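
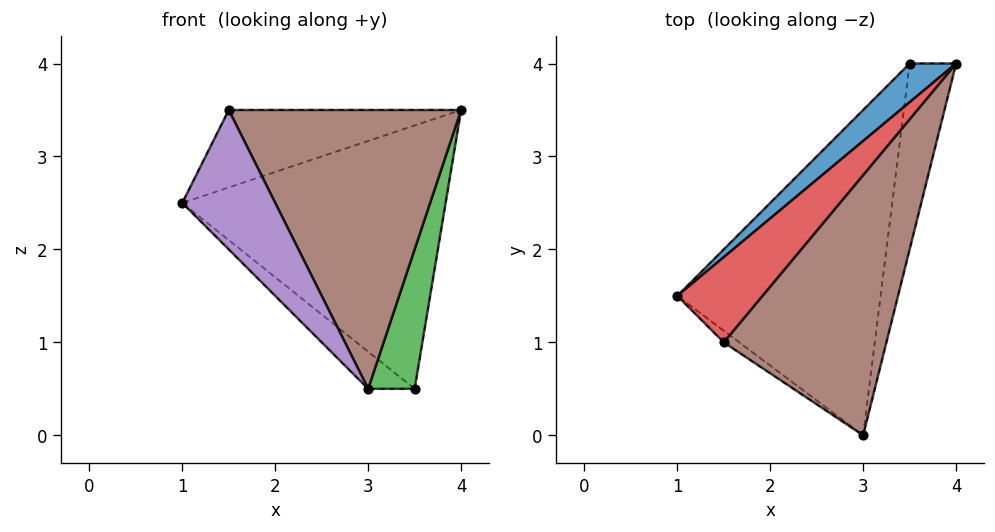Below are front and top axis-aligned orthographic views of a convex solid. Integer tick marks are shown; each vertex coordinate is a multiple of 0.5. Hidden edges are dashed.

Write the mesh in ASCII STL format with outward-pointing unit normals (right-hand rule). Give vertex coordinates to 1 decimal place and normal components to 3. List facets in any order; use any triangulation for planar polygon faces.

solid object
 facet normal -0.658 0.745 0.110
  outer loop
   vertex 3.5 4.0 0.5
   vertex 1.0 1.5 2.5
   vertex 4.0 4.0 3.5
  endloop
 endfacet
 facet normal -0.672 0.084 -0.735
  outer loop
   vertex 3.5 4.0 0.5
   vertex 3.0 0.0 0.5
   vertex 1.0 1.5 2.5
  endloop
 endfacet
 facet normal 0.979 -0.122 -0.163
  outer loop
   vertex 3.5 4.0 0.5
   vertex 4.0 4.0 3.5
   vertex 3.0 0.0 0.5
  endloop
 endfacet
 facet normal -0.628 0.523 0.576
  outer loop
   vertex 1.5 1.0 3.5
   vertex 4.0 4.0 3.5
   vertex 1.0 1.5 2.5
  endloop
 endfacet
 facet normal -0.639 -0.767 -0.064
  outer loop
   vertex 1.5 1.0 3.5
   vertex 1.0 1.5 2.5
   vertex 3.0 0.0 0.5
  endloop
 endfacet
 facet normal 0.659 -0.550 0.513
  outer loop
   vertex 1.5 1.0 3.5
   vertex 3.0 0.0 0.5
   vertex 4.0 4.0 3.5
  endloop
 endfacet
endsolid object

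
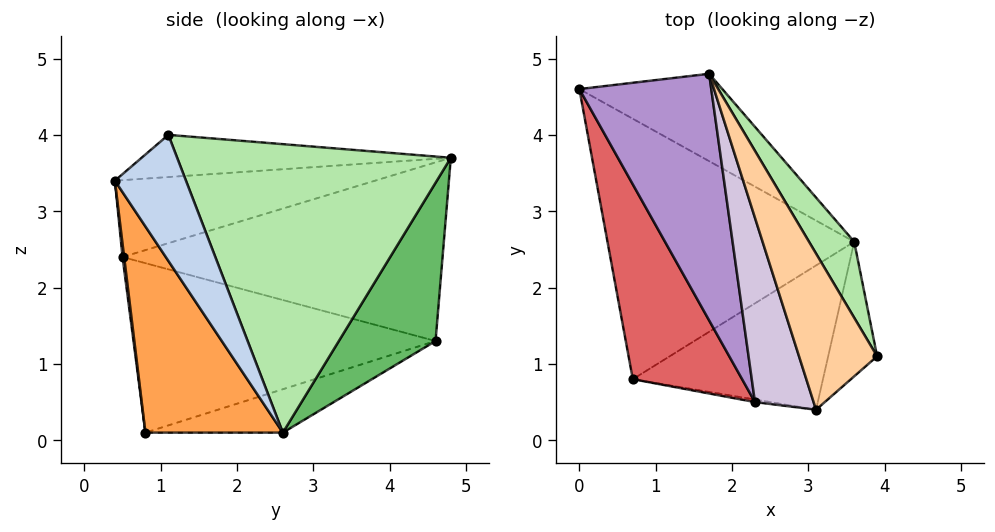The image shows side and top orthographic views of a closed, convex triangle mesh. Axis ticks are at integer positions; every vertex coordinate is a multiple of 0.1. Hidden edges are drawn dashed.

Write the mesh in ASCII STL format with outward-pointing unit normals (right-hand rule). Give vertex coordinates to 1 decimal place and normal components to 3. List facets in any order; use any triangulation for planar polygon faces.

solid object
 facet normal -0.167 0.269 -0.949
  outer loop
   vertex 3.6 2.6 0.1
   vertex 0.7 0.8 0.1
   vertex 0.0 4.6 1.3
  endloop
 endfacet
 facet normal 0.744 -0.603 -0.289
  outer loop
   vertex 3.6 2.6 0.1
   vertex 3.9 1.1 4.0
   vertex 3.1 0.4 3.4
  endloop
 endfacet
 facet normal 0.474 -0.764 -0.437
  outer loop
   vertex 3.6 2.6 0.1
   vertex 3.1 0.4 3.4
   vertex 0.7 0.8 0.1
  endloop
 endfacet
 facet normal -0.465 -0.207 0.861
  outer loop
   vertex 1.7 4.8 3.7
   vertex 3.1 0.4 3.4
   vertex 3.9 1.1 4.0
  endloop
 endfacet
 facet normal 0.370 0.867 -0.334
  outer loop
   vertex 1.7 4.8 3.7
   vertex 3.6 2.6 0.1
   vertex 0.0 4.6 1.3
  endloop
 endfacet
 facet normal 0.847 0.514 0.133
  outer loop
   vertex 1.7 4.8 3.7
   vertex 3.9 1.1 4.0
   vertex 3.6 2.6 0.1
  endloop
 endfacet
 facet normal -0.799 -0.310 0.515
  outer loop
   vertex 2.3 0.5 2.4
   vertex 0.0 4.6 1.3
   vertex 0.7 0.8 0.1
  endloop
 endfacet
 facet normal 0.267 -0.914 -0.305
  outer loop
   vertex 2.3 0.5 2.4
   vertex 0.7 0.8 0.1
   vertex 3.1 0.4 3.4
  endloop
 endfacet
 facet normal -0.772 -0.280 0.570
  outer loop
   vertex 2.3 0.5 2.4
   vertex 1.7 4.8 3.7
   vertex 0.0 4.6 1.3
  endloop
 endfacet
 facet normal -0.763 -0.282 0.582
  outer loop
   vertex 2.3 0.5 2.4
   vertex 3.1 0.4 3.4
   vertex 1.7 4.8 3.7
  endloop
 endfacet
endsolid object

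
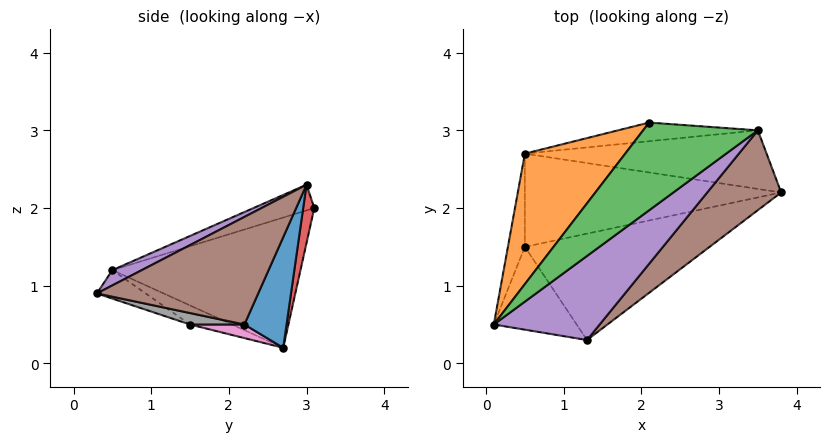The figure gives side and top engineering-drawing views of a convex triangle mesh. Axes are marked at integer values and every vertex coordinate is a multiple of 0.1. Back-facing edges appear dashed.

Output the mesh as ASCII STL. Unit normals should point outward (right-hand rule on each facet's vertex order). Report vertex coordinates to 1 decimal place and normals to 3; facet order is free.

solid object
 facet normal 0.172 0.911 -0.376
  outer loop
   vertex 3.5 3.0 2.3
   vertex 3.8 2.2 0.5
   vertex 0.5 2.7 0.2
  endloop
 endfacet
 facet normal -0.730 0.388 0.562
  outer loop
   vertex 2.1 3.1 2.0
   vertex 0.5 2.7 0.2
   vertex 0.1 0.5 1.2
  endloop
 endfacet
 facet normal -0.217 -0.131 0.967
  outer loop
   vertex 2.1 3.1 2.0
   vertex 0.1 0.5 1.2
   vertex 3.5 3.0 2.3
  endloop
 endfacet
 facet normal 0.137 0.934 -0.330
  outer loop
   vertex 2.1 3.1 2.0
   vertex 3.5 3.0 2.3
   vertex 0.5 2.7 0.2
  endloop
 endfacet
 facet normal 0.121 -0.533 0.838
  outer loop
   vertex 1.3 0.3 0.9
   vertex 3.5 3.0 2.3
   vertex 0.1 0.5 1.2
  endloop
 endfacet
 facet normal 0.593 -0.694 0.407
  outer loop
   vertex 1.3 0.3 0.9
   vertex 3.8 2.2 0.5
   vertex 3.5 3.0 2.3
  endloop
 endfacet
 facet normal 0.051 -0.242 -0.969
  outer loop
   vertex 0.5 1.5 0.5
   vertex 0.5 2.7 0.2
   vertex 3.8 2.2 0.5
  endloop
 endfacet
 facet normal 0.059 -0.280 -0.958
  outer loop
   vertex 0.5 1.5 0.5
   vertex 3.8 2.2 0.5
   vertex 1.3 0.3 0.9
  endloop
 endfacet
 facet normal -0.737 -0.164 -0.655
  outer loop
   vertex 0.5 1.5 0.5
   vertex 0.1 0.5 1.2
   vertex 0.5 2.7 0.2
  endloop
 endfacet
 facet normal -0.287 -0.470 -0.835
  outer loop
   vertex 0.5 1.5 0.5
   vertex 1.3 0.3 0.9
   vertex 0.1 0.5 1.2
  endloop
 endfacet
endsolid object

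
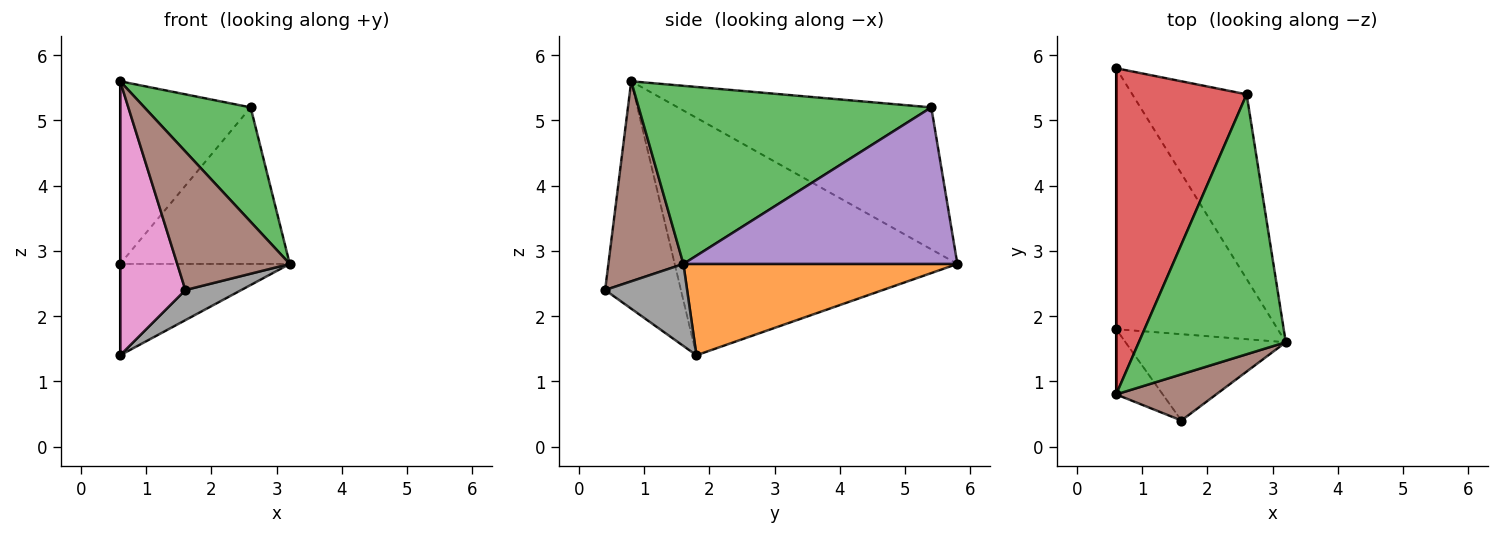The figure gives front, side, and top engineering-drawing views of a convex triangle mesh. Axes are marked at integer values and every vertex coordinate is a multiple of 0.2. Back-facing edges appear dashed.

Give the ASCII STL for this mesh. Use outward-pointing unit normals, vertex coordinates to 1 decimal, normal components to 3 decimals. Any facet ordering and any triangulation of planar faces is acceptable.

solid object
 facet normal -1.000 0.000 0.000
  outer loop
   vertex 0.6 1.8 1.4
   vertex 0.6 0.8 5.6
   vertex 0.6 5.8 2.8
  endloop
 endfacet
 facet normal 0.471 0.291 -0.833
  outer loop
   vertex 0.6 1.8 1.4
   vertex 0.6 5.8 2.8
   vertex 3.2 1.6 2.8
  endloop
 endfacet
 facet normal 0.743 -0.270 0.613
  outer loop
   vertex 2.6 5.4 5.2
   vertex 0.6 0.8 5.6
   vertex 3.2 1.6 2.8
  endloop
 endfacet
 facet normal -0.688 0.354 0.633
  outer loop
   vertex 2.6 5.4 5.2
   vertex 0.6 5.8 2.8
   vertex 0.6 0.8 5.6
  endloop
 endfacet
 facet normal 0.722 0.447 -0.527
  outer loop
   vertex 2.6 5.4 5.2
   vertex 3.2 1.6 2.8
   vertex 0.6 5.8 2.8
  endloop
 endfacet
 facet normal 0.535 -0.802 0.267
  outer loop
   vertex 1.6 0.4 2.4
   vertex 3.2 1.6 2.8
   vertex 0.6 0.8 5.6
  endloop
 endfacet
 facet normal -0.749 -0.645 -0.153
  outer loop
   vertex 1.6 0.4 2.4
   vertex 0.6 0.8 5.6
   vertex 0.6 1.8 1.4
  endloop
 endfacet
 facet normal 0.435 -0.297 -0.850
  outer loop
   vertex 1.6 0.4 2.4
   vertex 0.6 1.8 1.4
   vertex 3.2 1.6 2.8
  endloop
 endfacet
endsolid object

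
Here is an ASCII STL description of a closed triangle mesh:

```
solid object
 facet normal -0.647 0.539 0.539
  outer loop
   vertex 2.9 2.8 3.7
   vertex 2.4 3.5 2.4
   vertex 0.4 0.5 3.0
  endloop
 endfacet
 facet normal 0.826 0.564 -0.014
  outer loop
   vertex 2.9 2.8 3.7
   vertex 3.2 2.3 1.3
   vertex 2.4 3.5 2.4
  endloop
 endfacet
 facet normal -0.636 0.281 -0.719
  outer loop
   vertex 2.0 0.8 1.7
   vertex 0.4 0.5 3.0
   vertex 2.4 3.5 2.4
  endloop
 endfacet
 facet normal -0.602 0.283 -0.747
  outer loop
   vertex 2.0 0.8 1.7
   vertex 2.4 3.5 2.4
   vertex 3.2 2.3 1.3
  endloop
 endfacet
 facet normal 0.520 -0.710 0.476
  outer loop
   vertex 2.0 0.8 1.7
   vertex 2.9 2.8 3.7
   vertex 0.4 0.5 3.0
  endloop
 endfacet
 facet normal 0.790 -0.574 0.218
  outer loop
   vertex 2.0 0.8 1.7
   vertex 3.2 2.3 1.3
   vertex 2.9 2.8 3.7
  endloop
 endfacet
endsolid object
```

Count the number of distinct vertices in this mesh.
5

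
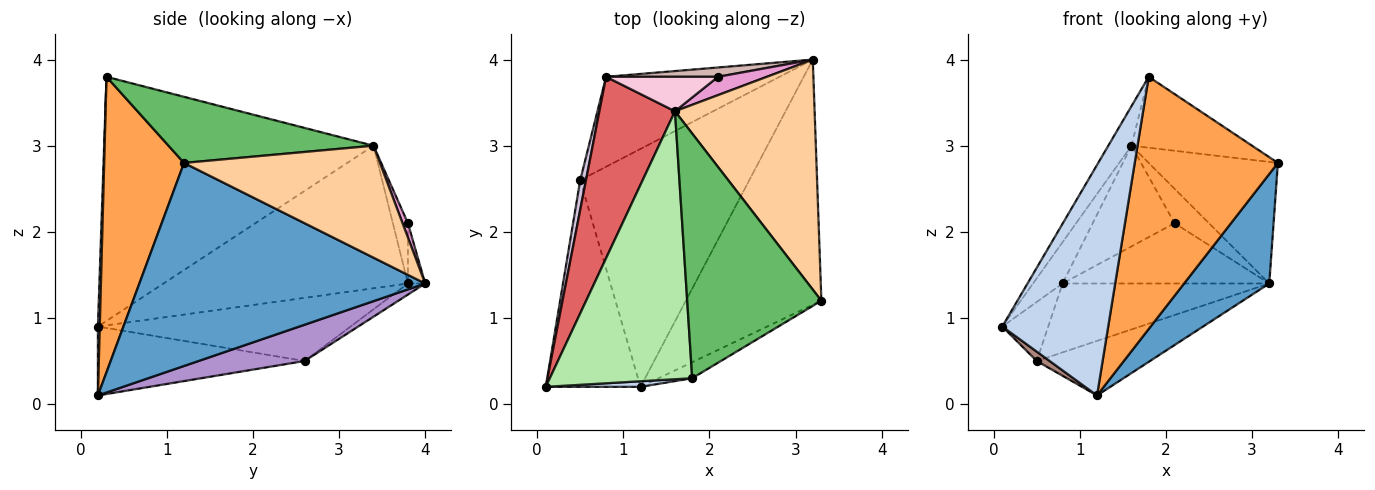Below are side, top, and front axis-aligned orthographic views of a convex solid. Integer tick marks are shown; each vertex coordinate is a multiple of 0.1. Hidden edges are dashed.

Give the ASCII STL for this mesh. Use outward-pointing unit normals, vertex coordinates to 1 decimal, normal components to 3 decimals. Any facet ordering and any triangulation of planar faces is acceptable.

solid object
 facet normal 0.807 -0.241 -0.539
  outer loop
   vertex 1.2 0.2 0.1
   vertex 3.2 4.0 1.4
   vertex 3.3 1.2 2.8
  endloop
 endfacet
 facet normal 0.018 -1.000 0.024
  outer loop
   vertex 1.2 0.2 0.1
   vertex 1.8 0.3 3.8
   vertex 0.1 0.2 0.9
  endloop
 endfacet
 facet normal 0.486 -0.872 -0.055
  outer loop
   vertex 1.2 0.2 0.1
   vertex 3.3 1.2 2.8
   vertex 1.8 0.3 3.8
  endloop
 endfacet
 facet normal 0.578 0.381 0.721
  outer loop
   vertex 1.6 3.4 3.0
   vertex 3.3 1.2 2.8
   vertex 3.2 4.0 1.4
  endloop
 endfacet
 facet normal 0.428 0.252 0.868
  outer loop
   vertex 1.6 3.4 3.0
   vertex 1.8 0.3 3.8
   vertex 3.3 1.2 2.8
  endloop
 endfacet
 facet normal -0.861 0.074 0.502
  outer loop
   vertex 1.6 3.4 3.0
   vertex 0.1 0.2 0.9
   vertex 1.8 0.3 3.8
  endloop
 endfacet
 facet normal -0.879 0.106 0.466
  outer loop
   vertex 1.6 3.4 3.0
   vertex 0.8 3.8 1.4
   vertex 0.1 0.2 0.9
  endloop
 endfacet
 facet normal -0.051 0.607 -0.793
  outer loop
   vertex 0.5 2.6 0.5
   vertex 0.8 3.8 1.4
   vertex 3.2 4.0 1.4
  endloop
 endfacet
 facet normal 0.205 0.219 -0.954
  outer loop
   vertex 0.5 2.6 0.5
   vertex 3.2 4.0 1.4
   vertex 1.2 0.2 0.1
  endloop
 endfacet
 facet normal -0.980 0.178 0.089
  outer loop
   vertex 0.5 2.6 0.5
   vertex 0.1 0.2 0.9
   vertex 0.8 3.8 1.4
  endloop
 endfacet
 facet normal -0.588 -0.037 -0.808
  outer loop
   vertex 0.5 2.6 0.5
   vertex 1.2 0.2 0.1
   vertex 0.1 0.2 0.9
  endloop
 endfacet
 facet normal -0.082 0.985 0.152
  outer loop
   vertex 2.1 3.8 2.1
   vertex 3.2 4.0 1.4
   vertex 0.8 3.8 1.4
  endloop
 endfacet
 facet normal 0.137 0.875 0.465
  outer loop
   vertex 2.1 3.8 2.1
   vertex 1.6 3.4 3.0
   vertex 3.2 4.0 1.4
  endloop
 endfacet
 facet normal -0.172 0.932 0.319
  outer loop
   vertex 2.1 3.8 2.1
   vertex 0.8 3.8 1.4
   vertex 1.6 3.4 3.0
  endloop
 endfacet
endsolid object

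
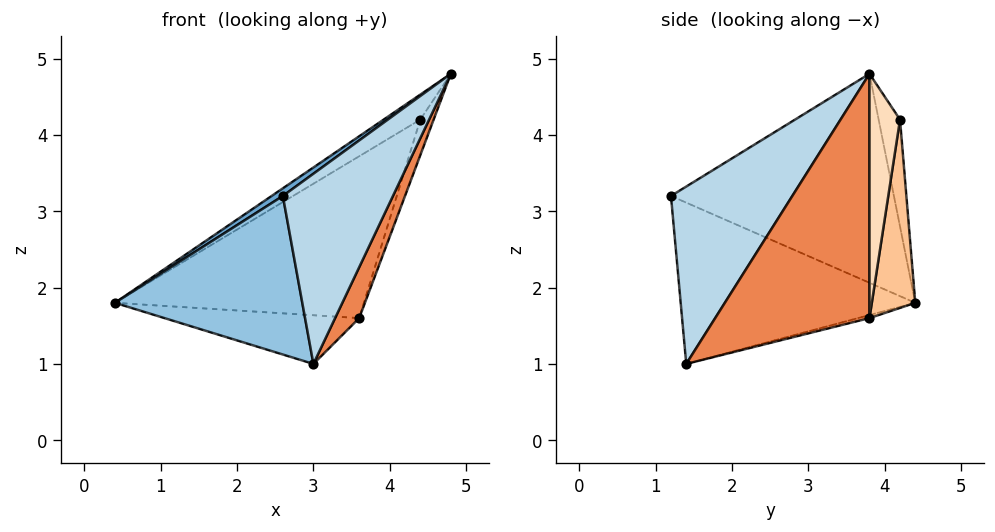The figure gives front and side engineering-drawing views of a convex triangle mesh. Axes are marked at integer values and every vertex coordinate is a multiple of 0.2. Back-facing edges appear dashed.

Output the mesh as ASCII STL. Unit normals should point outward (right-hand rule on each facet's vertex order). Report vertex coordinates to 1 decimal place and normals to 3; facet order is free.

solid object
 facet normal -0.566 -0.028 0.824
  outer loop
   vertex 2.6 1.2 3.2
   vertex 4.8 3.8 4.8
   vertex 0.4 4.4 1.8
  endloop
 endfacet
 facet normal -0.766 -0.612 -0.195
  outer loop
   vertex 3.0 1.4 1.0
   vertex 2.6 1.2 3.2
   vertex 0.4 4.4 1.8
  endloop
 endfacet
 facet normal 0.739 -0.670 0.073
  outer loop
   vertex 3.0 1.4 1.0
   vertex 4.8 3.8 4.8
   vertex 2.6 1.2 3.2
  endloop
 endfacet
 facet normal -0.014 0.246 -0.969
  outer loop
   vertex 3.6 3.8 1.6
   vertex 3.0 1.4 1.0
   vertex 0.4 4.4 1.8
  endloop
 endfacet
 facet normal 0.926 -0.145 -0.347
  outer loop
   vertex 3.6 3.8 1.6
   vertex 4.8 3.8 4.8
   vertex 3.0 1.4 1.0
  endloop
 endfacet
 facet normal -0.372 0.638 0.674
  outer loop
   vertex 4.4 4.2 4.2
   vertex 0.4 4.4 1.8
   vertex 4.8 3.8 4.8
  endloop
 endfacet
 facet normal 0.168 0.965 -0.200
  outer loop
   vertex 4.4 4.2 4.2
   vertex 3.6 3.8 1.6
   vertex 0.4 4.4 1.8
  endloop
 endfacet
 facet normal 0.866 0.379 -0.325
  outer loop
   vertex 4.4 4.2 4.2
   vertex 4.8 3.8 4.8
   vertex 3.6 3.8 1.6
  endloop
 endfacet
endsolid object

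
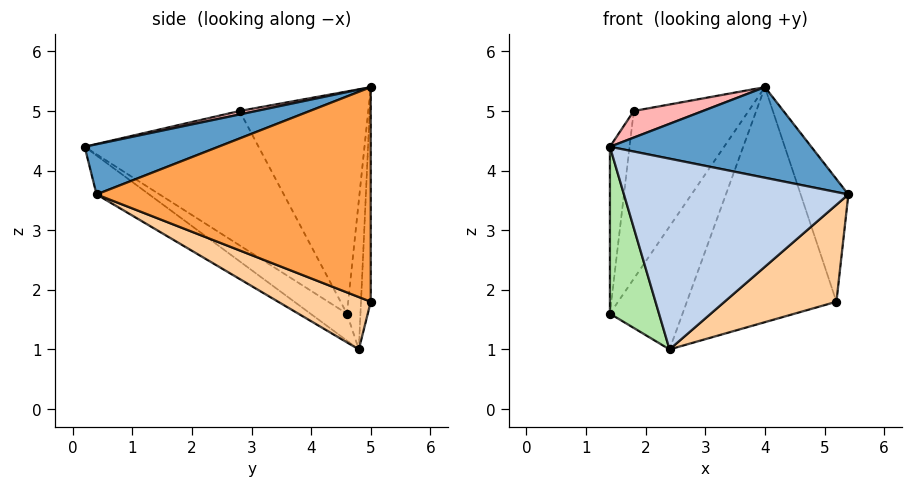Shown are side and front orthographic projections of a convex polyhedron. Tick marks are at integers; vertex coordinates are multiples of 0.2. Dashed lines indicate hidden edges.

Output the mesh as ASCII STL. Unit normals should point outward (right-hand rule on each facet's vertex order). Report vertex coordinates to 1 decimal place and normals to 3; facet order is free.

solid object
 facet normal 0.201 -0.303 0.931
  outer loop
   vertex 4.0 5.0 5.4
   vertex 1.4 0.2 4.4
   vertex 5.4 0.4 3.6
  endloop
 endfacet
 facet normal -0.134 -0.570 -0.811
  outer loop
   vertex 2.4 4.8 1.0
   vertex 5.4 0.4 3.6
   vertex 1.4 0.2 4.4
  endloop
 endfacet
 facet normal 0.936 0.163 0.312
  outer loop
   vertex 5.2 5.0 1.8
   vertex 4.0 5.0 5.4
   vertex 5.4 0.4 3.6
  endloop
 endfacet
 facet normal 0.281 -0.339 -0.898
  outer loop
   vertex 5.2 5.0 1.8
   vertex 5.4 0.4 3.6
   vertex 2.4 4.8 1.0
  endloop
 endfacet
 facet normal -0.065 0.998 -0.022
  outer loop
   vertex 5.2 5.0 1.8
   vertex 2.4 4.8 1.0
   vertex 4.0 5.0 5.4
  endloop
 endfacet
 facet normal -0.370 -0.499 -0.784
  outer loop
   vertex 1.4 4.6 1.6
   vertex 2.4 4.8 1.0
   vertex 1.4 0.2 4.4
  endloop
 endfacet
 facet normal -0.183 0.983 0.022
  outer loop
   vertex 1.4 4.6 1.6
   vertex 4.0 5.0 5.4
   vertex 2.4 4.8 1.0
  endloop
 endfacet
 facet normal 0.056 -0.233 0.971
  outer loop
   vertex 1.8 2.8 5.0
   vertex 1.4 0.2 4.4
   vertex 4.0 5.0 5.4
  endloop
 endfacet
 facet normal -0.979 0.110 0.174
  outer loop
   vertex 1.8 2.8 5.0
   vertex 1.4 4.6 1.6
   vertex 1.4 0.2 4.4
  endloop
 endfacet
 facet normal -0.683 0.609 0.403
  outer loop
   vertex 1.8 2.8 5.0
   vertex 4.0 5.0 5.4
   vertex 1.4 4.6 1.6
  endloop
 endfacet
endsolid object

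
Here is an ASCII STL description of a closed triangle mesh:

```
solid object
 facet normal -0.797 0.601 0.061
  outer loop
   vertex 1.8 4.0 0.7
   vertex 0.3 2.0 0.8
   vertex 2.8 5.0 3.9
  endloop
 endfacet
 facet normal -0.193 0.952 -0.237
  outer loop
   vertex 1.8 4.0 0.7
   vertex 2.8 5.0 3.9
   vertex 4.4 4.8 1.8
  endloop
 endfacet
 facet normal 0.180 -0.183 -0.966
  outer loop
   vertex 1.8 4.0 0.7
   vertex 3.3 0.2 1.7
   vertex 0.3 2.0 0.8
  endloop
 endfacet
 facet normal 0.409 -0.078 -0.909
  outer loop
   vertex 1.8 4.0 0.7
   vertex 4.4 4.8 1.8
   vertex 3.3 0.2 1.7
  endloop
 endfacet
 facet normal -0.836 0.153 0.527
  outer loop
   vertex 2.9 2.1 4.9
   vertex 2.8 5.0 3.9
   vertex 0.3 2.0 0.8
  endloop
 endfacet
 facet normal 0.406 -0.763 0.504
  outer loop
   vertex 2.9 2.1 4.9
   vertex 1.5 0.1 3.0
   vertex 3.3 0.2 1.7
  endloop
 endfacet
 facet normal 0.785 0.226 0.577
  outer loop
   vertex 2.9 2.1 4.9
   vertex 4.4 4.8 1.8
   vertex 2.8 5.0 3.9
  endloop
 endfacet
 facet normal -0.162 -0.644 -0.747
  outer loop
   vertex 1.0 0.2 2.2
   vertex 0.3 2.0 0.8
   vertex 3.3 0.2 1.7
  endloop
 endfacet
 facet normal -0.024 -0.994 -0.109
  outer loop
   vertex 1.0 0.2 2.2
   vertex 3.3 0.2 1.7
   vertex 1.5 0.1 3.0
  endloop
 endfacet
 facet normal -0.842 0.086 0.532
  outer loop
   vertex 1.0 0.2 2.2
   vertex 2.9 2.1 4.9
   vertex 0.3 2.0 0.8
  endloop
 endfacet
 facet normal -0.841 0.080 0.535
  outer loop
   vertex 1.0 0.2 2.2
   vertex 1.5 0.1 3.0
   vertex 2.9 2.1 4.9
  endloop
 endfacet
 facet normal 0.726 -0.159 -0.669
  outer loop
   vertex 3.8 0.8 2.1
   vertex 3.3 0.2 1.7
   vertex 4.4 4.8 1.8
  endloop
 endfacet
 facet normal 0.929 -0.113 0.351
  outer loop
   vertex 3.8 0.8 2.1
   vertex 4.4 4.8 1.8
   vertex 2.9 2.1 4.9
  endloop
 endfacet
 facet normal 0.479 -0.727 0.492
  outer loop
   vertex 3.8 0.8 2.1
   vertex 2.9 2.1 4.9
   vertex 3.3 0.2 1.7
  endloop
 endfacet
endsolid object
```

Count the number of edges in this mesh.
21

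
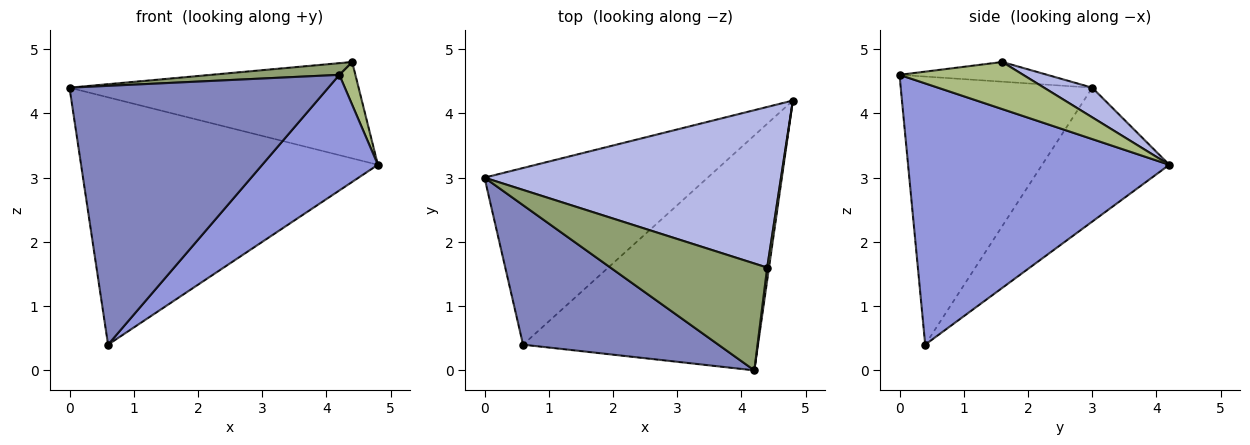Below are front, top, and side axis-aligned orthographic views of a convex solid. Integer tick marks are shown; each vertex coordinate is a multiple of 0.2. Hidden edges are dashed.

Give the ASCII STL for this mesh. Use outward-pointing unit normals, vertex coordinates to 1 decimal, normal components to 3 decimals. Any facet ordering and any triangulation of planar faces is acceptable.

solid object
 facet normal -0.329 0.768 -0.549
  outer loop
   vertex 0.6 0.4 0.4
   vertex 0.0 3.0 4.4
   vertex 4.8 4.2 3.2
  endloop
 endfacet
 facet normal -0.546 -0.738 0.398
  outer loop
   vertex 0.6 0.4 0.4
   vertex 4.2 0.0 4.6
   vertex 0.0 3.0 4.4
  endloop
 endfacet
 facet normal 0.706 -0.313 -0.635
  outer loop
   vertex 0.6 0.4 0.4
   vertex 4.8 4.2 3.2
   vertex 4.2 0.0 4.6
  endloop
 endfacet
 facet normal 0.085 0.513 0.854
  outer loop
   vertex 4.4 1.6 4.8
   vertex 4.8 4.2 3.2
   vertex 0.0 3.0 4.4
  endloop
 endfacet
 facet normal -0.124 -0.108 0.986
  outer loop
   vertex 4.4 1.6 4.8
   vertex 0.0 3.0 4.4
   vertex 4.2 0.0 4.6
  endloop
 endfacet
 facet normal 0.991 -0.129 0.039
  outer loop
   vertex 4.4 1.6 4.8
   vertex 4.2 0.0 4.6
   vertex 4.8 4.2 3.2
  endloop
 endfacet
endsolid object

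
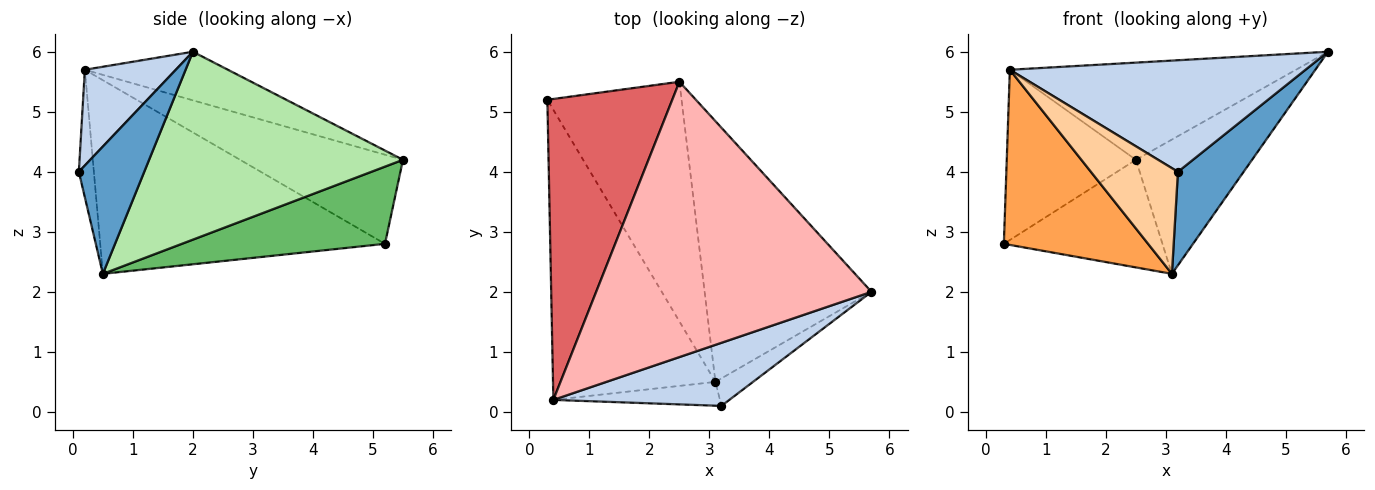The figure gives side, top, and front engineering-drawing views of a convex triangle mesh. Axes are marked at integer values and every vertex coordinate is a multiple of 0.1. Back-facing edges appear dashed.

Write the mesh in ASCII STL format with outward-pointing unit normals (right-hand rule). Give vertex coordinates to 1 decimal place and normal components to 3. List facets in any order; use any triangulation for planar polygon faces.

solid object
 facet normal 0.691 -0.694 -0.204
  outer loop
   vertex 3.1 0.5 2.3
   vertex 5.7 2.0 6.0
   vertex 3.2 0.1 4.0
  endloop
 endfacet
 facet normal 0.259 -0.841 0.475
  outer loop
   vertex 0.4 0.2 5.7
   vertex 3.2 0.1 4.0
   vertex 5.7 2.0 6.0
  endloop
 endfacet
 facet normal -0.714 -0.362 -0.599
  outer loop
   vertex 0.4 0.2 5.7
   vertex 0.3 5.2 2.8
   vertex 3.1 0.5 2.3
  endloop
 endfacet
 facet normal -0.166 -0.962 -0.217
  outer loop
   vertex 0.4 0.2 5.7
   vertex 3.1 0.5 2.3
   vertex 3.2 0.1 4.0
  endloop
 endfacet
 facet normal 0.465 0.363 -0.808
  outer loop
   vertex 2.5 5.5 4.2
   vertex 3.1 0.5 2.3
   vertex 0.3 5.2 2.8
  endloop
 endfacet
 facet normal 0.707 0.324 -0.628
  outer loop
   vertex 2.5 5.5 4.2
   vertex 5.7 2.0 6.0
   vertex 3.1 0.5 2.3
  endloop
 endfacet
 facet normal -0.528 0.418 0.739
  outer loop
   vertex 2.5 5.5 4.2
   vertex 0.3 5.2 2.8
   vertex 0.4 0.2 5.7
  endloop
 endfacet
 facet normal -0.164 0.328 0.930
  outer loop
   vertex 2.5 5.5 4.2
   vertex 0.4 0.2 5.7
   vertex 5.7 2.0 6.0
  endloop
 endfacet
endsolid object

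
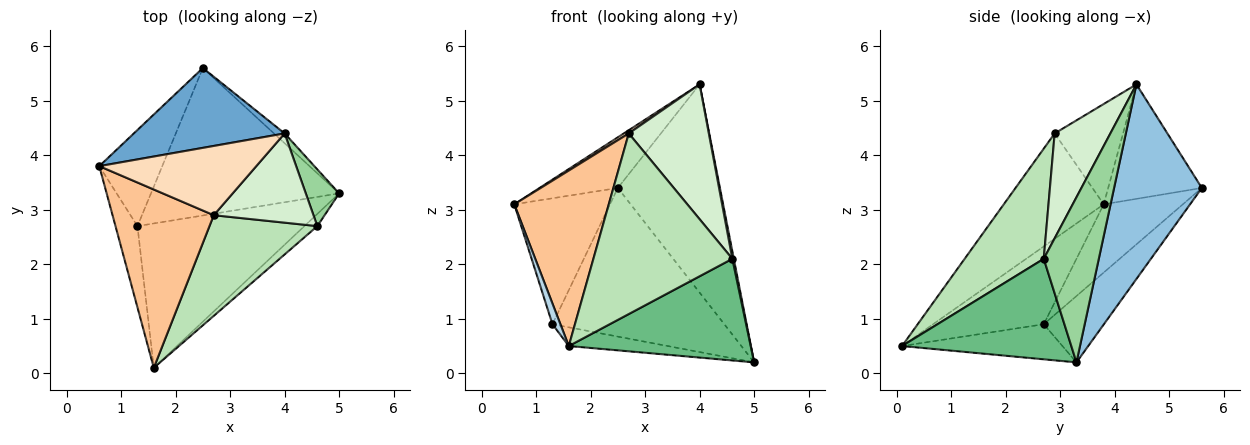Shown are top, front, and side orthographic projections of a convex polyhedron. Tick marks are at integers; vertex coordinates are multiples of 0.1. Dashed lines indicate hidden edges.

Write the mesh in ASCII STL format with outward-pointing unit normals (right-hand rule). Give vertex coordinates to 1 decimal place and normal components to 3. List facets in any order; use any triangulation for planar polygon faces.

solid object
 facet normal -0.540 0.451 0.711
  outer loop
   vertex 2.5 5.6 3.4
   vertex 0.6 3.8 3.1
   vertex 4.0 4.4 5.3
  endloop
 endfacet
 facet normal 0.651 0.758 -0.036
  outer loop
   vertex 2.5 5.6 3.4
   vertex 4.0 4.4 5.3
   vertex 5.0 3.3 0.2
  endloop
 endfacet
 facet normal -0.960 -0.069 -0.271
  outer loop
   vertex 1.3 2.7 0.9
   vertex 1.6 0.1 0.5
   vertex 0.6 3.8 3.1
  endloop
 endfacet
 facet normal -0.204 0.126 -0.971
  outer loop
   vertex 1.3 2.7 0.9
   vertex 5.0 3.3 0.2
   vertex 1.6 0.1 0.5
  endloop
 endfacet
 facet normal -0.549 0.664 -0.507
  outer loop
   vertex 1.3 2.7 0.9
   vertex 0.6 3.8 3.1
   vertex 2.5 5.6 3.4
  endloop
 endfacet
 facet normal -0.241 0.689 -0.684
  outer loop
   vertex 1.3 2.7 0.9
   vertex 2.5 5.6 3.4
   vertex 5.0 3.3 0.2
  endloop
 endfacet
 facet normal -0.596 -0.563 0.572
  outer loop
   vertex 2.7 2.9 4.4
   vertex 0.6 3.8 3.1
   vertex 1.6 0.1 0.5
  endloop
 endfacet
 facet normal -0.538 -0.039 0.842
  outer loop
   vertex 2.7 2.9 4.4
   vertex 4.0 4.4 5.3
   vertex 0.6 3.8 3.1
  endloop
 endfacet
 facet normal 0.679 -0.729 -0.087
  outer loop
   vertex 4.6 2.7 2.1
   vertex 1.6 0.1 0.5
   vertex 5.0 3.3 0.2
  endloop
 endfacet
 facet normal 0.980 -0.027 0.198
  outer loop
   vertex 4.6 2.7 2.1
   vertex 5.0 3.3 0.2
   vertex 4.0 4.4 5.3
  endloop
 endfacet
 facet normal 0.445 -0.782 0.436
  outer loop
   vertex 4.6 2.7 2.1
   vertex 2.7 2.9 4.4
   vertex 1.6 0.1 0.5
  endloop
 endfacet
 facet normal 0.502 -0.721 0.477
  outer loop
   vertex 4.6 2.7 2.1
   vertex 4.0 4.4 5.3
   vertex 2.7 2.9 4.4
  endloop
 endfacet
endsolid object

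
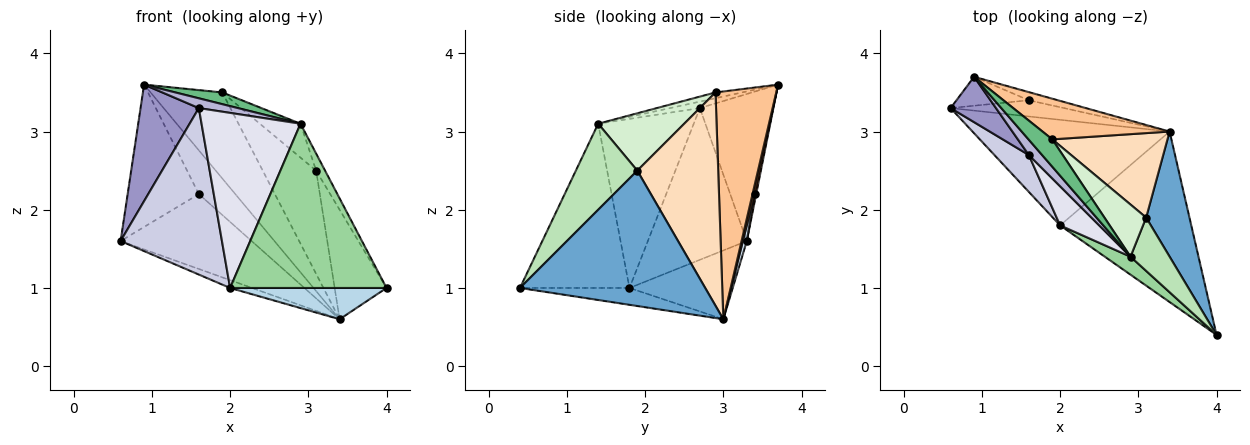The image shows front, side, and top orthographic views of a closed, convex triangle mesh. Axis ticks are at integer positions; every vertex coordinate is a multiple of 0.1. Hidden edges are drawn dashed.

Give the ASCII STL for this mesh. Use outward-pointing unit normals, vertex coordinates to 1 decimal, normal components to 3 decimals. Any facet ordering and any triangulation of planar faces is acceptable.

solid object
 facet normal 0.920 0.258 0.294
  outer loop
   vertex 3.1 1.9 2.5
   vertex 4.0 0.4 1.0
   vertex 3.4 3.0 0.6
  endloop
 endfacet
 facet normal -0.329 0.070 -0.942
  outer loop
   vertex 2.0 1.8 1.0
   vertex 0.6 3.3 1.6
   vertex 3.4 3.0 0.6
  endloop
 endfacet
 facet normal -0.125 -0.179 -0.976
  outer loop
   vertex 2.0 1.8 1.0
   vertex 3.4 3.0 0.6
   vertex 4.0 0.4 1.0
  endloop
 endfacet
 facet normal 0.029 0.977 -0.211
  outer loop
   vertex 1.6 3.4 2.2
   vertex 3.4 3.0 0.6
   vertex 0.6 3.3 1.6
  endloop
 endfacet
 facet normal 0.022 0.980 -0.199
  outer loop
   vertex 1.6 3.4 2.2
   vertex 0.6 3.3 1.6
   vertex 0.9 3.7 3.6
  endloop
 endfacet
 facet normal 0.056 0.982 -0.182
  outer loop
   vertex 1.6 3.4 2.2
   vertex 0.9 3.7 3.6
   vertex 3.4 3.0 0.6
  endloop
 endfacet
 facet normal 0.608 0.718 0.339
  outer loop
   vertex 1.9 2.9 3.5
   vertex 3.4 3.0 0.6
   vertex 0.9 3.7 3.6
  endloop
 endfacet
 facet normal 0.761 0.502 0.411
  outer loop
   vertex 1.9 2.9 3.5
   vertex 3.1 1.9 2.5
   vertex 3.4 3.0 0.6
  endloop
 endfacet
 facet normal -0.218 -0.384 0.897
  outer loop
   vertex 2.9 1.4 3.1
   vertex 1.9 2.9 3.5
   vertex 0.9 3.7 3.6
  endloop
 endfacet
 facet normal -0.571 -0.816 0.089
  outer loop
   vertex 2.9 1.4 3.1
   vertex 2.0 1.8 1.0
   vertex 4.0 0.4 1.0
  endloop
 endfacet
 facet normal 0.902 0.131 0.410
  outer loop
   vertex 2.9 1.4 3.1
   vertex 4.0 0.4 1.0
   vertex 3.1 1.9 2.5
  endloop
 endfacet
 facet normal 0.755 0.357 0.549
  outer loop
   vertex 2.9 1.4 3.1
   vertex 3.1 1.9 2.5
   vertex 1.9 2.9 3.5
  endloop
 endfacet
 facet normal -0.762 -0.604 0.235
  outer loop
   vertex 1.6 2.7 3.3
   vertex 0.9 3.7 3.6
   vertex 0.6 3.3 1.6
  endloop
 endfacet
 facet normal -0.379 -0.499 0.779
  outer loop
   vertex 1.6 2.7 3.3
   vertex 2.9 1.4 3.1
   vertex 0.9 3.7 3.6
  endloop
 endfacet
 facet normal -0.690 -0.707 0.157
  outer loop
   vertex 1.6 2.7 3.3
   vertex 0.6 3.3 1.6
   vertex 2.0 1.8 1.0
  endloop
 endfacet
 facet normal -0.686 -0.710 0.159
  outer loop
   vertex 1.6 2.7 3.3
   vertex 2.0 1.8 1.0
   vertex 2.9 1.4 3.1
  endloop
 endfacet
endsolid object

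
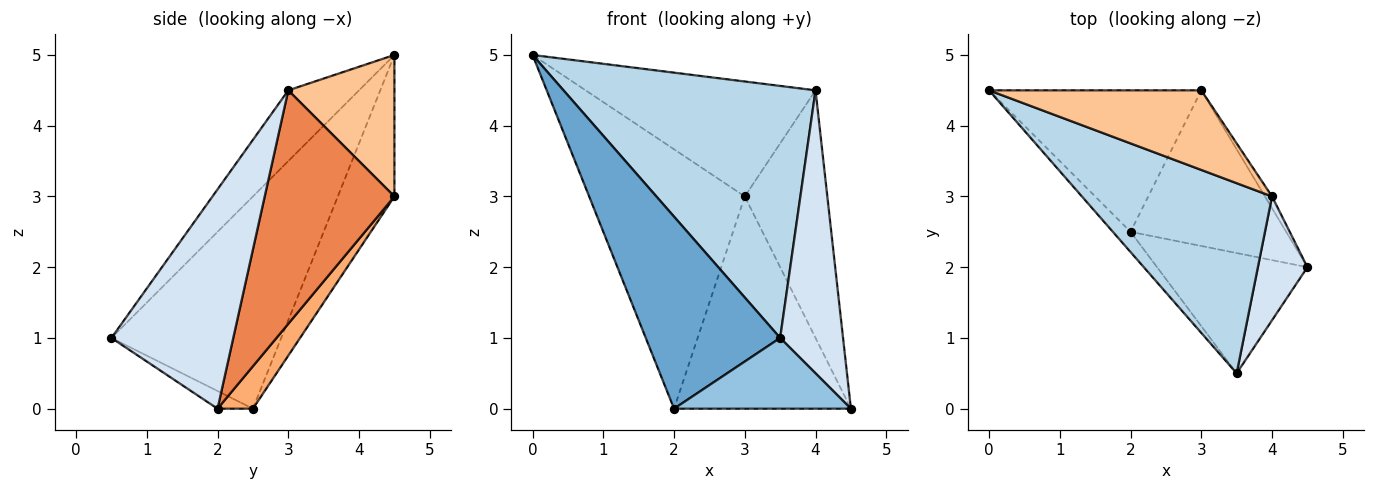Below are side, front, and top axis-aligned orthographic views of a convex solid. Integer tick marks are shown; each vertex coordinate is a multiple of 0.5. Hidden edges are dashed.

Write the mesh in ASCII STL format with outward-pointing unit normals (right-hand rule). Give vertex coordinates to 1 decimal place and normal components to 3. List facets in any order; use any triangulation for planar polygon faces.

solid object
 facet normal -0.782 -0.619 -0.065
  outer loop
   vertex 2.0 2.5 0.0
   vertex 3.5 0.5 1.0
   vertex 0.0 4.5 5.0
  endloop
 endfacet
 facet normal -0.101 -0.504 -0.858
  outer loop
   vertex 2.0 2.5 0.0
   vertex 4.5 2.0 0.0
   vertex 3.5 0.5 1.0
  endloop
 endfacet
 facet normal -0.219 -0.779 0.588
  outer loop
   vertex 4.0 3.0 4.5
   vertex 0.0 4.5 5.0
   vertex 3.5 0.5 1.0
  endloop
 endfacet
 facet normal 0.871 -0.450 0.197
  outer loop
   vertex 4.0 3.0 4.5
   vertex 3.5 0.5 1.0
   vertex 4.5 2.0 0.0
  endloop
 endfacet
 facet normal 0.843 0.537 -0.026
  outer loop
   vertex 3.0 4.5 3.0
   vertex 4.0 3.0 4.5
   vertex 4.5 2.0 0.0
  endloop
 endfacet
 facet normal 0.159 0.796 -0.584
  outer loop
   vertex 3.0 4.5 3.0
   vertex 4.5 2.0 0.0
   vertex 2.0 2.5 0.0
  endloop
 endfacet
 facet normal 0.355 0.769 0.532
  outer loop
   vertex 3.0 4.5 3.0
   vertex 0.0 4.5 5.0
   vertex 4.0 3.0 4.5
  endloop
 endfacet
 facet normal -0.304 0.836 -0.456
  outer loop
   vertex 3.0 4.5 3.0
   vertex 2.0 2.5 0.0
   vertex 0.0 4.5 5.0
  endloop
 endfacet
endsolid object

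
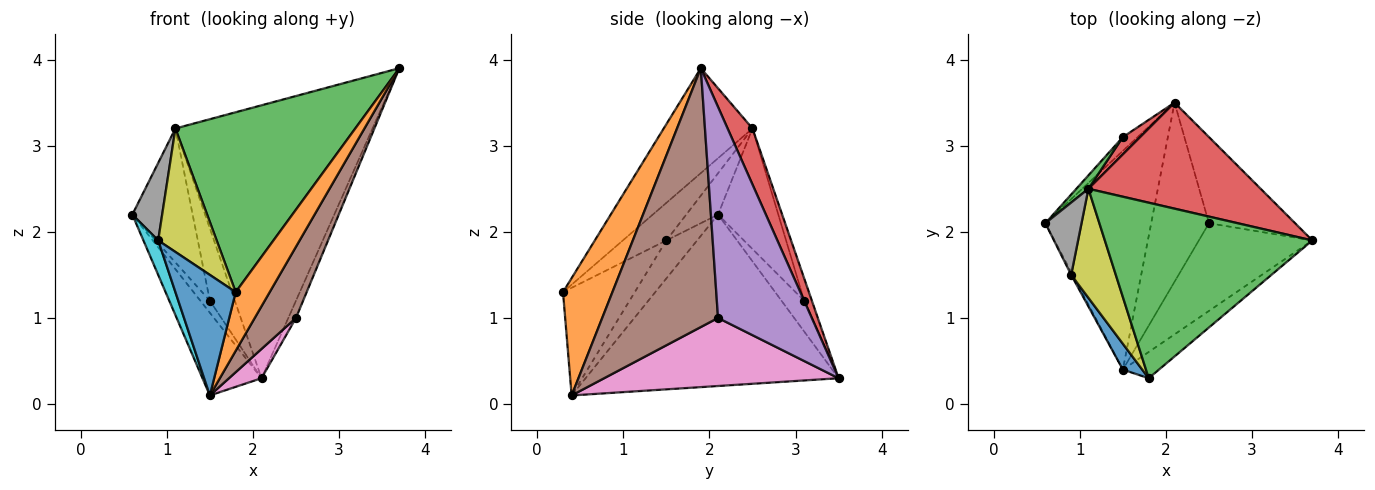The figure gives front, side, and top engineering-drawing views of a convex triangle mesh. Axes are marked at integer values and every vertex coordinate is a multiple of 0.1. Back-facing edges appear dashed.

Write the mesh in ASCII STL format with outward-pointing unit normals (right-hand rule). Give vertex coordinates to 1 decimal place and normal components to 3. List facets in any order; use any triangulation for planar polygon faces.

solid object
 facet normal -0.835 0.195 -0.515
  outer loop
   vertex 1.5 0.4 0.1
   vertex 0.6 2.1 2.2
   vertex 2.1 3.5 0.3
  endloop
 endfacet
 facet normal 0.799 -0.550 -0.245
  outer loop
   vertex 1.5 0.4 0.1
   vertex 3.7 1.9 3.9
   vertex 1.8 0.3 1.3
  endloop
 endfacet
 facet normal -0.333 -0.675 0.659
  outer loop
   vertex 1.1 2.5 3.2
   vertex 1.8 0.3 1.3
   vertex 3.7 1.9 3.9
  endloop
 endfacet
 facet normal 0.117 0.926 0.360
  outer loop
   vertex 1.1 2.5 3.2
   vertex 3.7 1.9 3.9
   vertex 2.1 3.5 0.3
  endloop
 endfacet
 facet normal 0.923 0.075 -0.377
  outer loop
   vertex 2.5 2.1 1.0
   vertex 2.1 3.5 0.3
   vertex 3.7 1.9 3.9
  endloop
 endfacet
 facet normal 0.871 -0.310 -0.382
  outer loop
   vertex 2.5 2.1 1.0
   vertex 3.7 1.9 3.9
   vertex 1.5 0.4 0.1
  endloop
 endfacet
 facet normal 0.758 -0.105 -0.644
  outer loop
   vertex 2.5 2.1 1.0
   vertex 1.5 0.4 0.1
   vertex 2.1 3.5 0.3
  endloop
 endfacet
 facet normal -0.615 -0.576 0.538
  outer loop
   vertex 0.9 1.5 1.9
   vertex 1.1 2.5 3.2
   vertex 0.6 2.1 2.2
  endloop
 endfacet
 facet normal -0.487 -0.654 0.578
  outer loop
   vertex 0.9 1.5 1.9
   vertex 1.8 0.3 1.3
   vertex 1.1 2.5 3.2
  endloop
 endfacet
 facet normal -0.901 -0.432 -0.036
  outer loop
   vertex 0.9 1.5 1.9
   vertex 0.6 2.1 2.2
   vertex 1.5 0.4 0.1
  endloop
 endfacet
 facet normal -0.759 -0.637 0.137
  outer loop
   vertex 0.9 1.5 1.9
   vertex 1.5 0.4 0.1
   vertex 1.8 0.3 1.3
  endloop
 endfacet
 facet normal -0.843 0.354 -0.405
  outer loop
   vertex 1.5 3.1 1.2
   vertex 2.1 3.5 0.3
   vertex 0.6 2.1 2.2
  endloop
 endfacet
 facet normal -0.705 0.705 0.071
  outer loop
   vertex 1.5 3.1 1.2
   vertex 0.6 2.1 2.2
   vertex 1.1 2.5 3.2
  endloop
 endfacet
 facet normal -0.288 0.931 0.222
  outer loop
   vertex 1.5 3.1 1.2
   vertex 1.1 2.5 3.2
   vertex 2.1 3.5 0.3
  endloop
 endfacet
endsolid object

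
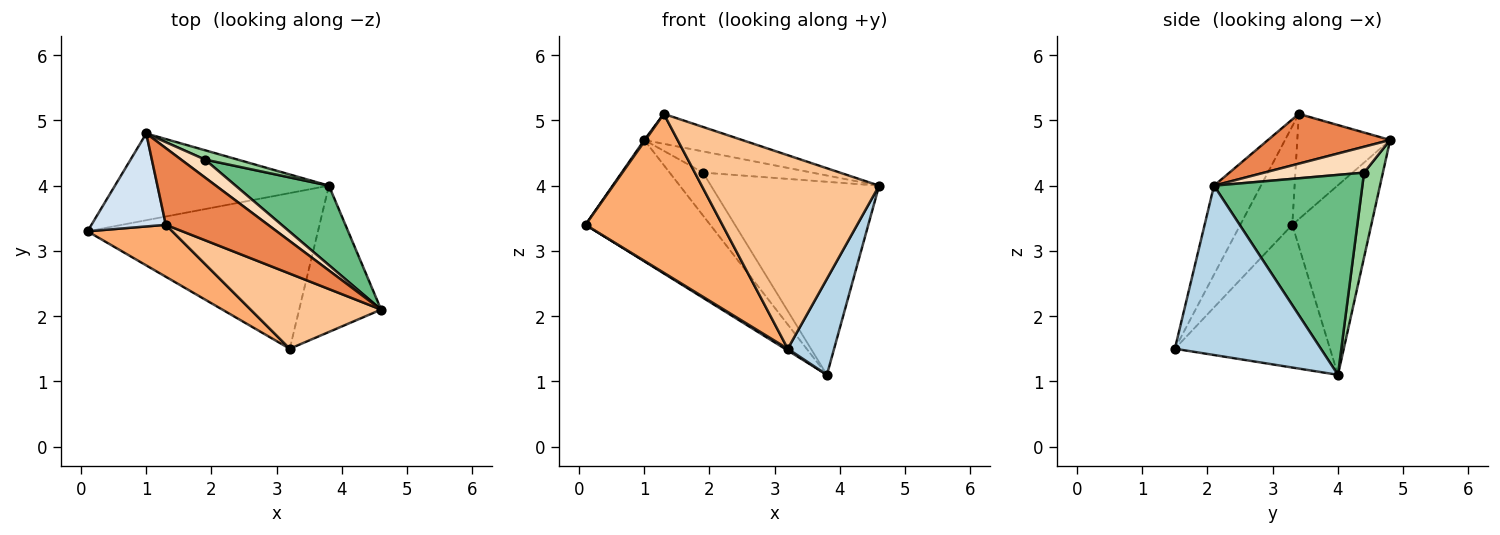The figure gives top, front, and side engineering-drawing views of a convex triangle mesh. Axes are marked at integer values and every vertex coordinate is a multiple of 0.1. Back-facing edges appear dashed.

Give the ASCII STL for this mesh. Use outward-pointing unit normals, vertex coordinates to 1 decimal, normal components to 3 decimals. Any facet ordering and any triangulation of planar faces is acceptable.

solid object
 facet normal -0.458 0.723 -0.517
  outer loop
   vertex 3.8 4.0 1.1
   vertex 0.1 3.3 3.4
   vertex 1.0 4.8 4.7
  endloop
 endfacet
 facet normal -0.527 -0.010 -0.850
  outer loop
   vertex 3.2 1.5 1.5
   vertex 0.1 3.3 3.4
   vertex 3.8 4.0 1.1
  endloop
 endfacet
 facet normal 0.866 -0.275 -0.419
  outer loop
   vertex 3.2 1.5 1.5
   vertex 3.8 4.0 1.1
   vertex 4.6 2.1 4.0
  endloop
 endfacet
 facet normal -0.817 -0.010 0.577
  outer loop
   vertex 1.3 3.4 5.1
   vertex 1.0 4.8 4.7
   vertex 0.1 3.3 3.4
  endloop
 endfacet
 facet normal 0.413 0.331 0.848
  outer loop
   vertex 1.3 3.4 5.1
   vertex 4.6 2.1 4.0
   vertex 1.0 4.8 4.7
  endloop
 endfacet
 facet normal -0.340 -0.894 0.292
  outer loop
   vertex 1.3 3.4 5.1
   vertex 0.1 3.3 3.4
   vertex 3.2 1.5 1.5
  endloop
 endfacet
 facet normal -0.239 -0.905 0.351
  outer loop
   vertex 1.3 3.4 5.1
   vertex 3.2 1.5 1.5
   vertex 4.6 2.1 4.0
  endloop
 endfacet
 facet normal 0.572 0.626 0.530
  outer loop
   vertex 1.9 4.4 4.2
   vertex 1.0 4.8 4.7
   vertex 4.6 2.1 4.0
  endloop
 endfacet
 facet normal 0.632 0.716 0.295
  outer loop
   vertex 1.9 4.4 4.2
   vertex 4.6 2.1 4.0
   vertex 3.8 4.0 1.1
  endloop
 endfacet
 facet normal 0.483 0.855 0.186
  outer loop
   vertex 1.9 4.4 4.2
   vertex 3.8 4.0 1.1
   vertex 1.0 4.8 4.7
  endloop
 endfacet
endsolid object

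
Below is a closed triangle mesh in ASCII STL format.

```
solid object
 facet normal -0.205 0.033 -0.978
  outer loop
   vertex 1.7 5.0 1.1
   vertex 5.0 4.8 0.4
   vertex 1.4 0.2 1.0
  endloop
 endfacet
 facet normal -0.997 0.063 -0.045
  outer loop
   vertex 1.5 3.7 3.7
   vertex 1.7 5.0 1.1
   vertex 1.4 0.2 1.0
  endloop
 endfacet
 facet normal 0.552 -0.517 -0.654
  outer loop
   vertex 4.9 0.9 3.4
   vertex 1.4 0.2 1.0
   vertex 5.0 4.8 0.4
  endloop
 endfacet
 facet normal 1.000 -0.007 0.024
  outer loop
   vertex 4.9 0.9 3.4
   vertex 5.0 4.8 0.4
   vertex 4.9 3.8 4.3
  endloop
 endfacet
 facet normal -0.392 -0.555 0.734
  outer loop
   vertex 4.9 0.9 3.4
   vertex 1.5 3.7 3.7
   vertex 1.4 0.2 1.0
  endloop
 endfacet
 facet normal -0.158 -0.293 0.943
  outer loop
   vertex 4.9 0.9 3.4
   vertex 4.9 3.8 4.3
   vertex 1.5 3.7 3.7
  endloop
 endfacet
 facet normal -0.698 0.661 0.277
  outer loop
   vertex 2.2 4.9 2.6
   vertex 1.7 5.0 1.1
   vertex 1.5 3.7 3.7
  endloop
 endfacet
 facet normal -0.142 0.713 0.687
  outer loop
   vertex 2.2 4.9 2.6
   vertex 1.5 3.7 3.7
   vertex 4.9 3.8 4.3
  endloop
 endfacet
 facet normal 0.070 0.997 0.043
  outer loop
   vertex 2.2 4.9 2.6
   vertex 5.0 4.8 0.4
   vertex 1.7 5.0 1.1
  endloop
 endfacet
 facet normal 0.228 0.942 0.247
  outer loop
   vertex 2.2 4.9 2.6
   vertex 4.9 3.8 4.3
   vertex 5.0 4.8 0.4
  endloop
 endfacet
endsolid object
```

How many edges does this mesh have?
15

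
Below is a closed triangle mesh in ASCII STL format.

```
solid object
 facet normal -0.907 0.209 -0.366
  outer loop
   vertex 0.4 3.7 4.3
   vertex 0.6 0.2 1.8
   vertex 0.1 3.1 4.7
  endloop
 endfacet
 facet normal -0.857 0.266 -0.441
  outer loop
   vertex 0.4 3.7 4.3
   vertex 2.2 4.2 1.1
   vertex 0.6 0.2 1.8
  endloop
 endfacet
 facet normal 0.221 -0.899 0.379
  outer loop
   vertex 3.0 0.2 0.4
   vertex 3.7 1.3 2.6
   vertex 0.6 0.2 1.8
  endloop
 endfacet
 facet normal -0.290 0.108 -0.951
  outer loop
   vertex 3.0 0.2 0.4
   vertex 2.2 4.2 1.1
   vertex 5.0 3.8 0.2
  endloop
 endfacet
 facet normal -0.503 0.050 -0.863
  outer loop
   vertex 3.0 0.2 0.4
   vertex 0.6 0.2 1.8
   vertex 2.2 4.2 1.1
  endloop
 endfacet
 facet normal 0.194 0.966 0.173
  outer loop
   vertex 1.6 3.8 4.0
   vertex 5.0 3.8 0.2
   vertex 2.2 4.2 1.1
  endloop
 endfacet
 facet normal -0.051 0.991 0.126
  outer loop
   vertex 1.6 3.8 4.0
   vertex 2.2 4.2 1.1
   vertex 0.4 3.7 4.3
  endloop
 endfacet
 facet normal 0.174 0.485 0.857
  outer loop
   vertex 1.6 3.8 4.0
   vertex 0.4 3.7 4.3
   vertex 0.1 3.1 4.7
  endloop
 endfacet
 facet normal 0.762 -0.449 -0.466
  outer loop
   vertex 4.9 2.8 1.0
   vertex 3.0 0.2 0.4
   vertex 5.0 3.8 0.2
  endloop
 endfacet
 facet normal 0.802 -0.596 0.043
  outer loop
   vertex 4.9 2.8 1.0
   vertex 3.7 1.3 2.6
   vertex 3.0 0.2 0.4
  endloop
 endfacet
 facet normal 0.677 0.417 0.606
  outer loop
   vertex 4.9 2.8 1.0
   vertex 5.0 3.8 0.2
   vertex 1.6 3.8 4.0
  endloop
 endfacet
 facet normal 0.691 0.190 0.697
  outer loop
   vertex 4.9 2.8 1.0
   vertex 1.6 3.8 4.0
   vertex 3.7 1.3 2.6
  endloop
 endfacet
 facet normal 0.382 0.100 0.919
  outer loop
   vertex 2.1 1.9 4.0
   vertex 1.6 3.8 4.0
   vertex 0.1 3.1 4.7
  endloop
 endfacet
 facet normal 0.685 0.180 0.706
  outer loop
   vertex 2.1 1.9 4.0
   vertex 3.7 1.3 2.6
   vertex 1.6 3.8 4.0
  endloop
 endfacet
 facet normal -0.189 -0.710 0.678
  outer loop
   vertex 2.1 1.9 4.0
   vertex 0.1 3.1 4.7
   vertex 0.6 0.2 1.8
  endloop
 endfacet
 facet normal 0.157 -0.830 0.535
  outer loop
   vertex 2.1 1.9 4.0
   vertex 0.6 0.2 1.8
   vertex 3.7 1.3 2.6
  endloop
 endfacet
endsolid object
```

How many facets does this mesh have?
16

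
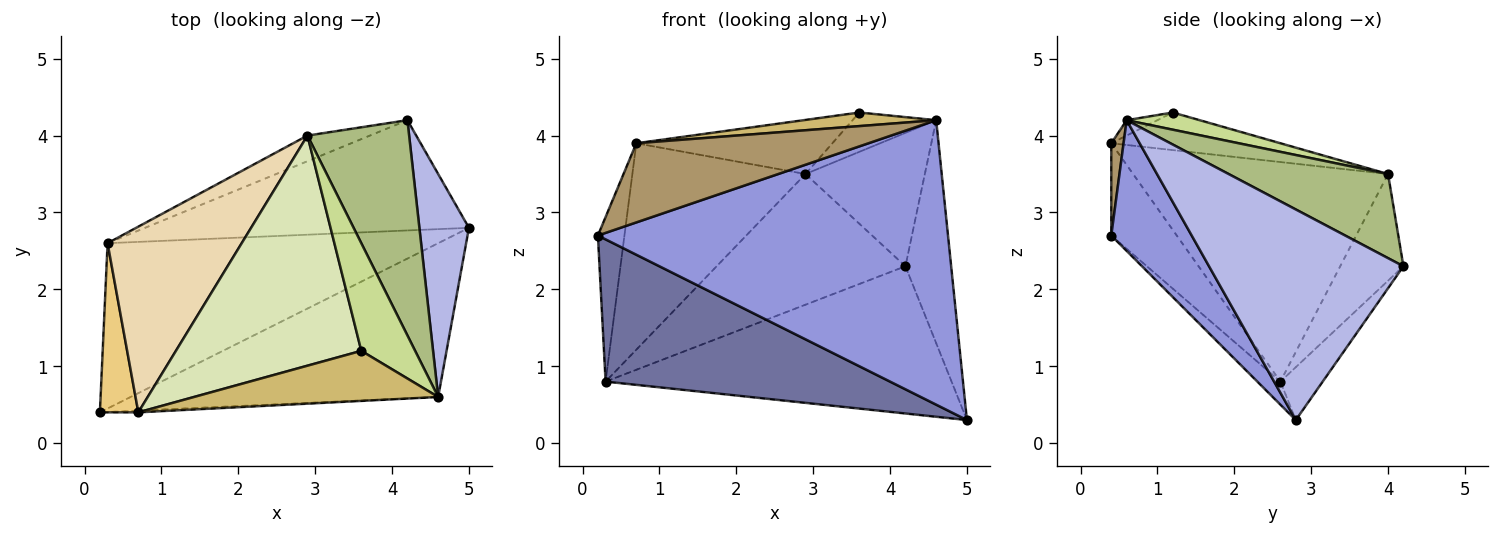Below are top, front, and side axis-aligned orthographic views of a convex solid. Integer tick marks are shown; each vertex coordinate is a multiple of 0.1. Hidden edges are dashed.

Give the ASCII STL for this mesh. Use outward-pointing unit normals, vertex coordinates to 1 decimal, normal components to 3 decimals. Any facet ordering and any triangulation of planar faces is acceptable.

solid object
 facet normal -0.053 -0.651 -0.757
  outer loop
   vertex 0.3 2.6 0.8
   vertex 5.0 2.8 0.3
   vertex 0.2 0.4 2.7
  endloop
 endfacet
 facet normal -0.097 0.797 -0.597
  outer loop
   vertex 0.3 2.6 0.8
   vertex 4.2 4.2 2.3
   vertex 5.0 2.8 0.3
  endloop
 endfacet
 facet normal 0.198 -0.862 -0.466
  outer loop
   vertex 4.6 0.6 4.2
   vertex 0.2 0.4 2.7
   vertex 5.0 2.8 0.3
  endloop
 endfacet
 facet normal 0.949 0.223 0.223
  outer loop
   vertex 4.6 0.6 4.2
   vertex 5.0 2.8 0.3
   vertex 4.2 4.2 2.3
  endloop
 endfacet
 facet normal -0.312 0.932 -0.183
  outer loop
   vertex 2.9 4.0 3.5
   vertex 4.2 4.2 2.3
   vertex 0.3 2.6 0.8
  endloop
 endfacet
 facet normal 0.575 0.431 0.695
  outer loop
   vertex 2.9 4.0 3.5
   vertex 4.6 0.6 4.2
   vertex 4.2 4.2 2.3
  endloop
 endfacet
 facet normal 0.287 0.329 0.900
  outer loop
   vertex 2.9 4.0 3.5
   vertex 3.6 1.2 4.3
   vertex 4.6 0.6 4.2
  endloop
 endfacet
 facet normal -0.194 0.224 0.955
  outer loop
   vertex 0.7 0.4 3.9
   vertex 3.6 1.2 4.3
   vertex 2.9 4.0 3.5
  endloop
 endfacet
 facet normal 0.053 -0.998 -0.022
  outer loop
   vertex 0.7 0.4 3.9
   vertex 0.2 0.4 2.7
   vertex 4.6 0.6 4.2
  endloop
 endfacet
 facet normal -0.061 -0.262 0.963
  outer loop
   vertex 0.7 0.4 3.9
   vertex 4.6 0.6 4.2
   vertex 3.6 1.2 4.3
  endloop
 endfacet
 facet normal -0.865 0.350 0.360
  outer loop
   vertex 0.7 0.4 3.9
   vertex 0.3 2.6 0.8
   vertex 0.2 0.4 2.7
  endloop
 endfacet
 facet normal -0.738 0.501 0.451
  outer loop
   vertex 0.7 0.4 3.9
   vertex 2.9 4.0 3.5
   vertex 0.3 2.6 0.8
  endloop
 endfacet
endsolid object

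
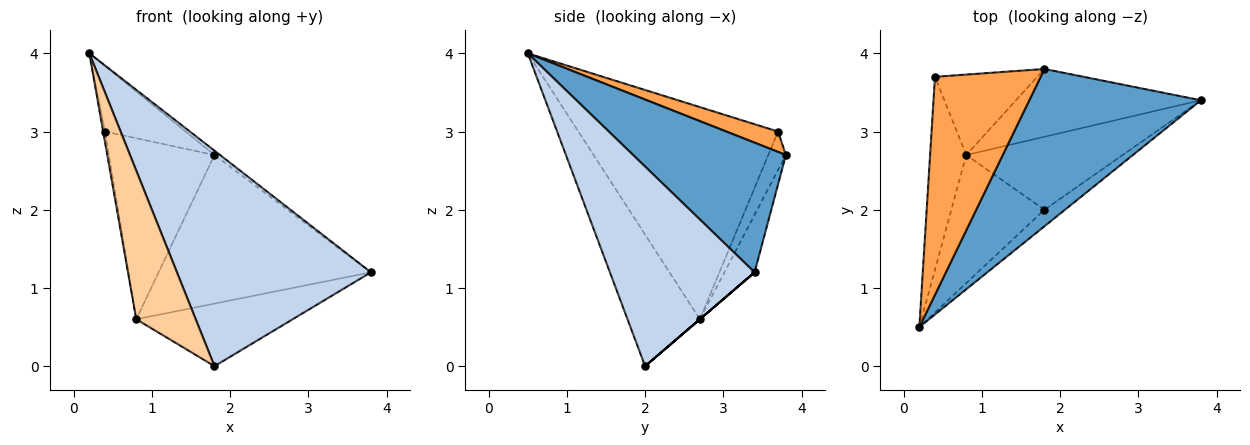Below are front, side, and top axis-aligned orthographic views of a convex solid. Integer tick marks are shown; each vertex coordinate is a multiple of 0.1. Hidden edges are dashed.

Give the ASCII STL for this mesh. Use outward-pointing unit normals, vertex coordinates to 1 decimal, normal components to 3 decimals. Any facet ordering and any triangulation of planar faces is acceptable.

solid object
 facet normal 0.603 0.022 0.798
  outer loop
   vertex 1.8 3.8 2.7
   vertex 0.2 0.5 4.0
   vertex 3.8 3.4 1.2
  endloop
 endfacet
 facet normal 0.597 -0.800 -0.061
  outer loop
   vertex 1.8 2.0 0.0
   vertex 3.8 3.4 1.2
   vertex 0.2 0.5 4.0
  endloop
 endfacet
 facet normal 0.182 0.283 0.942
  outer loop
   vertex 0.4 3.7 3.0
   vertex 0.2 0.5 4.0
   vertex 1.8 3.8 2.7
  endloop
 endfacet
 facet normal -0.678 -0.557 -0.480
  outer loop
   vertex 0.8 2.7 0.6
   vertex 1.8 2.0 0.0
   vertex 0.2 0.5 4.0
  endloop
 endfacet
 facet normal -0.986 0.009 -0.168
  outer loop
   vertex 0.8 2.7 0.6
   vertex 0.2 0.5 4.0
   vertex 0.4 3.7 3.0
  endloop
 endfacet
 facet normal 0.000 0.651 -0.759
  outer loop
   vertex 0.8 2.7 0.6
   vertex 3.8 3.4 1.2
   vertex 1.8 2.0 0.0
  endloop
 endfacet
 facet normal -0.128 0.902 -0.412
  outer loop
   vertex 0.8 2.7 0.6
   vertex 1.8 3.8 2.7
   vertex 3.8 3.4 1.2
  endloop
 endfacet
 facet normal -0.151 0.903 -0.402
  outer loop
   vertex 0.8 2.7 0.6
   vertex 0.4 3.7 3.0
   vertex 1.8 3.8 2.7
  endloop
 endfacet
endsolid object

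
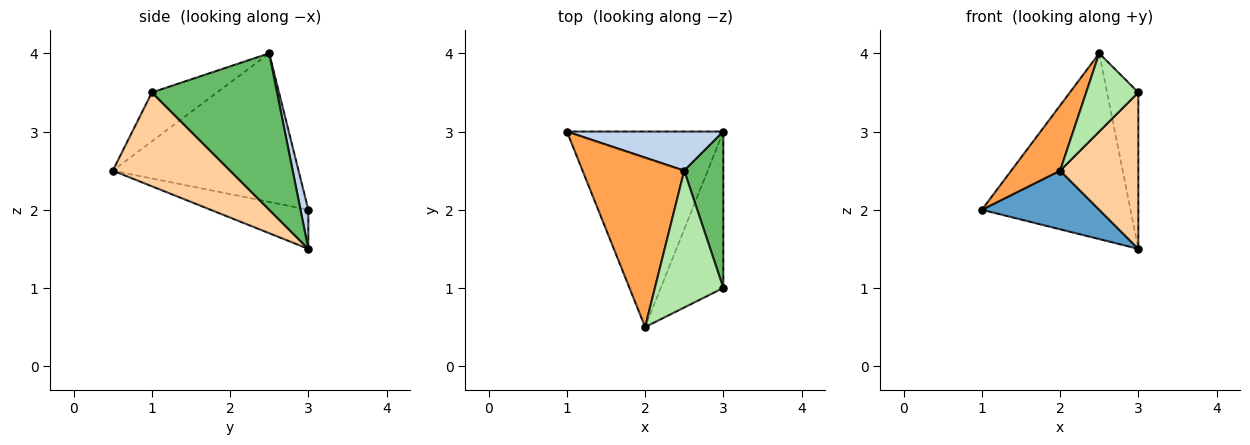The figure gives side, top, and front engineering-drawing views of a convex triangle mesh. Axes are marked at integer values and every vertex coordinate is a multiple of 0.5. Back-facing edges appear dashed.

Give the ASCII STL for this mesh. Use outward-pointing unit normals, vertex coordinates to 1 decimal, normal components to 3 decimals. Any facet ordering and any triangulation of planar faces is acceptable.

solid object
 facet normal -0.233 -0.279 -0.931
  outer loop
   vertex 2.0 0.5 2.5
   vertex 1.0 3.0 2.0
   vertex 3.0 3.0 1.5
  endloop
 endfacet
 facet normal 0.051 0.977 0.206
  outer loop
   vertex 2.5 2.5 4.0
   vertex 3.0 3.0 1.5
   vertex 1.0 3.0 2.0
  endloop
 endfacet
 facet normal -0.807 -0.212 0.552
  outer loop
   vertex 2.5 2.5 4.0
   vertex 1.0 3.0 2.0
   vertex 2.0 0.5 2.5
  endloop
 endfacet
 facet normal 0.728 -0.485 -0.485
  outer loop
   vertex 3.0 1.0 3.5
   vertex 2.0 0.5 2.5
   vertex 3.0 3.0 1.5
  endloop
 endfacet
 facet normal 0.943 0.236 0.236
  outer loop
   vertex 3.0 1.0 3.5
   vertex 3.0 3.0 1.5
   vertex 2.5 2.5 4.0
  endloop
 endfacet
 facet normal -0.527 -0.422 0.738
  outer loop
   vertex 3.0 1.0 3.5
   vertex 2.5 2.5 4.0
   vertex 2.0 0.5 2.5
  endloop
 endfacet
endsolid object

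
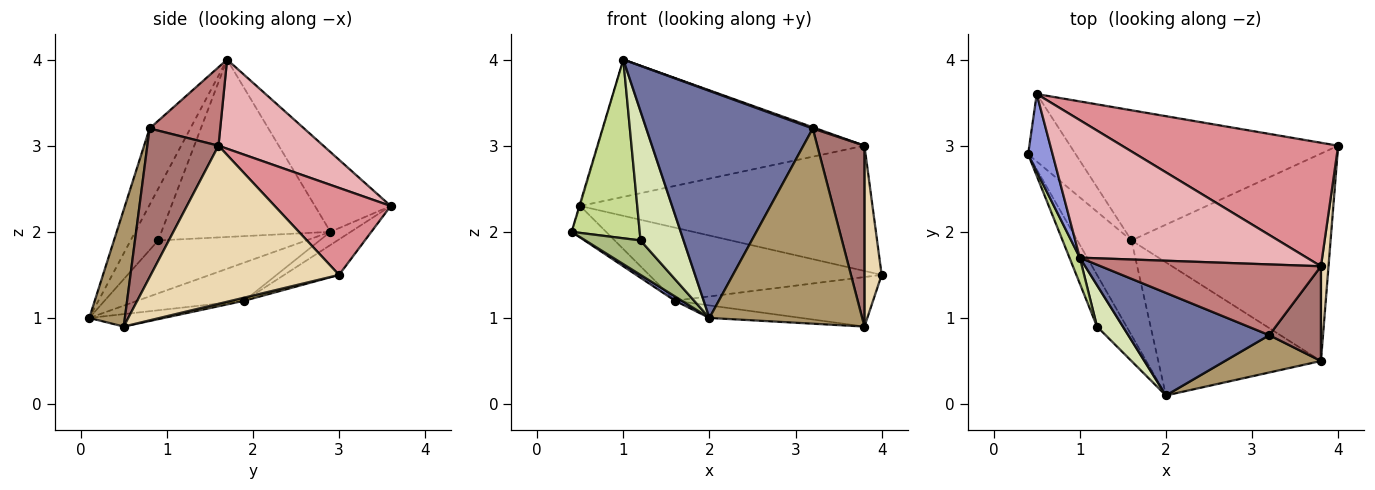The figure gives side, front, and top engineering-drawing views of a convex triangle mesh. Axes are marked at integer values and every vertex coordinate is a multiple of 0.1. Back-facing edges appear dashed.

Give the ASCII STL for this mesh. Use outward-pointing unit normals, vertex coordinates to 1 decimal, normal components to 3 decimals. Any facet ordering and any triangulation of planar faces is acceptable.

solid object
 facet normal -0.218 -0.889 0.402
  outer loop
   vertex 3.2 0.8 3.2
   vertex 1.0 1.7 4.0
   vertex 2.0 0.1 1.0
  endloop
 endfacet
 facet normal -0.576 -0.037 -0.817
  outer loop
   vertex 1.6 1.9 1.2
   vertex 2.0 0.1 1.0
   vertex 0.4 2.9 2.0
  endloop
 endfacet
 facet normal -0.956 0.011 0.293
  outer loop
   vertex 0.5 3.6 2.3
   vertex 0.4 2.9 2.0
   vertex 1.0 1.7 4.0
  endloop
 endfacet
 facet normal -0.243 0.411 -0.879
  outer loop
   vertex 0.5 3.6 2.3
   vertex 1.6 1.9 1.2
   vertex 0.4 2.9 2.0
  endloop
 endfacet
 facet normal -0.115 0.486 -0.866
  outer loop
   vertex 0.5 3.6 2.3
   vertex 4.0 3.0 1.5
   vertex 1.6 1.9 1.2
  endloop
 endfacet
 facet normal -0.830 -0.309 -0.464
  outer loop
   vertex 1.2 0.9 1.9
   vertex 0.4 2.9 2.0
   vertex 2.0 0.1 1.0
  endloop
 endfacet
 facet normal -0.926 -0.373 0.054
  outer loop
   vertex 1.2 0.9 1.9
   vertex 1.0 1.7 4.0
   vertex 0.4 2.9 2.0
  endloop
 endfacet
 facet normal -0.520 -0.813 0.260
  outer loop
   vertex 1.2 0.9 1.9
   vertex 2.0 0.1 1.0
   vertex 1.0 1.7 4.0
  endloop
 endfacet
 facet normal 0.223 -0.957 0.183
  outer loop
   vertex 3.8 0.5 0.9
   vertex 3.2 0.8 3.2
   vertex 2.0 0.1 1.0
  endloop
 endfacet
 facet normal 0.015 0.232 -0.973
  outer loop
   vertex 3.8 0.5 0.9
   vertex 1.6 1.9 1.2
   vertex 4.0 3.0 1.5
  endloop
 endfacet
 facet normal -0.076 0.093 -0.993
  outer loop
   vertex 3.8 0.5 0.9
   vertex 2.0 0.1 1.0
   vertex 1.6 1.9 1.2
  endloop
 endfacet
 facet normal 0.995 -0.091 0.048
  outer loop
   vertex 3.8 1.6 3.0
   vertex 3.8 0.5 0.9
   vertex 4.0 3.0 1.5
  endloop
 endfacet
 facet normal 0.801 -0.531 0.278
  outer loop
   vertex 3.8 1.6 3.0
   vertex 3.2 0.8 3.2
   vertex 3.8 0.5 0.9
  endloop
 endfacet
 facet normal 0.336 -0.016 0.942
  outer loop
   vertex 3.8 1.6 3.0
   vertex 1.0 1.7 4.0
   vertex 3.2 0.8 3.2
  endloop
 endfacet
 facet normal 0.272 0.685 0.676
  outer loop
   vertex 3.8 1.6 3.0
   vertex 4.0 3.0 1.5
   vertex 0.5 3.6 2.3
  endloop
 endfacet
 facet normal 0.268 0.681 0.682
  outer loop
   vertex 3.8 1.6 3.0
   vertex 0.5 3.6 2.3
   vertex 1.0 1.7 4.0
  endloop
 endfacet
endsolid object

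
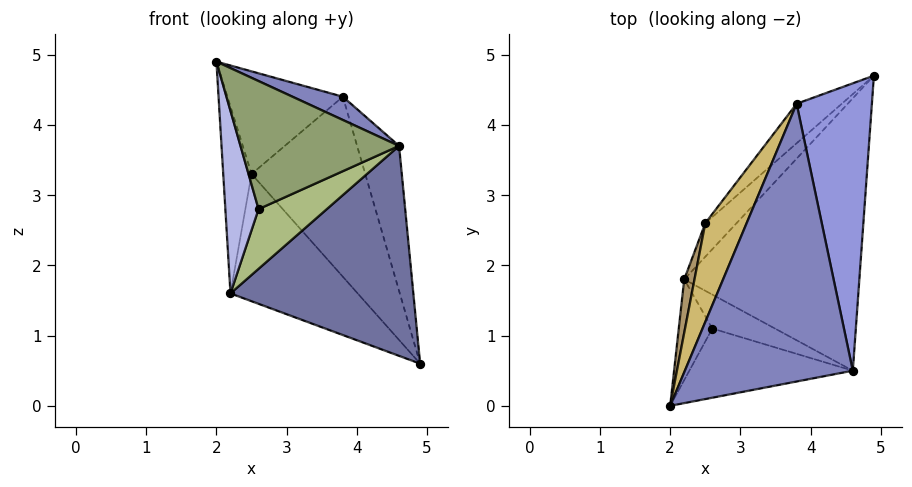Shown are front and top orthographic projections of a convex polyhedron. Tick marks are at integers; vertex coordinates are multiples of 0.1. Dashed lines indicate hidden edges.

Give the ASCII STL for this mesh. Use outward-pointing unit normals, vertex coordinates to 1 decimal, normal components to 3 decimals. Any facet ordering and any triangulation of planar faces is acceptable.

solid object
 facet normal 0.341 -0.574 -0.745
  outer loop
   vertex 4.6 0.5 3.7
   vertex 2.2 1.8 1.6
   vertex 4.9 4.7 0.6
  endloop
 endfacet
 facet normal 0.430 -0.075 0.900
  outer loop
   vertex 3.8 4.3 4.4
   vertex 2.0 0.0 4.9
   vertex 4.6 0.5 3.7
  endloop
 endfacet
 facet normal 0.946 0.146 0.289
  outer loop
   vertex 3.8 4.3 4.4
   vertex 4.6 0.5 3.7
   vertex 4.9 4.7 0.6
  endloop
 endfacet
 facet normal -0.084 -0.873 -0.481
  outer loop
   vertex 2.6 1.1 2.8
   vertex 2.0 0.0 4.9
   vertex 2.2 1.8 1.6
  endloop
 endfacet
 facet normal -0.050 -0.879 -0.475
  outer loop
   vertex 2.6 1.1 2.8
   vertex 4.6 0.5 3.7
   vertex 2.0 0.0 4.9
  endloop
 endfacet
 facet normal -0.038 -0.869 -0.494
  outer loop
   vertex 2.6 1.1 2.8
   vertex 2.2 1.8 1.6
   vertex 4.6 0.5 3.7
  endloop
 endfacet
 facet normal -0.750 0.640 -0.169
  outer loop
   vertex 2.5 2.6 3.3
   vertex 4.9 4.7 0.6
   vertex 2.2 1.8 1.6
  endloop
 endfacet
 facet normal -0.739 0.658 -0.145
  outer loop
   vertex 2.5 2.6 3.3
   vertex 3.8 4.3 4.4
   vertex 4.9 4.7 0.6
  endloop
 endfacet
 facet normal -0.972 0.227 0.065
  outer loop
   vertex 2.5 2.6 3.3
   vertex 2.2 1.8 1.6
   vertex 2.0 0.0 4.9
  endloop
 endfacet
 facet normal -0.837 0.394 0.379
  outer loop
   vertex 2.5 2.6 3.3
   vertex 2.0 0.0 4.9
   vertex 3.8 4.3 4.4
  endloop
 endfacet
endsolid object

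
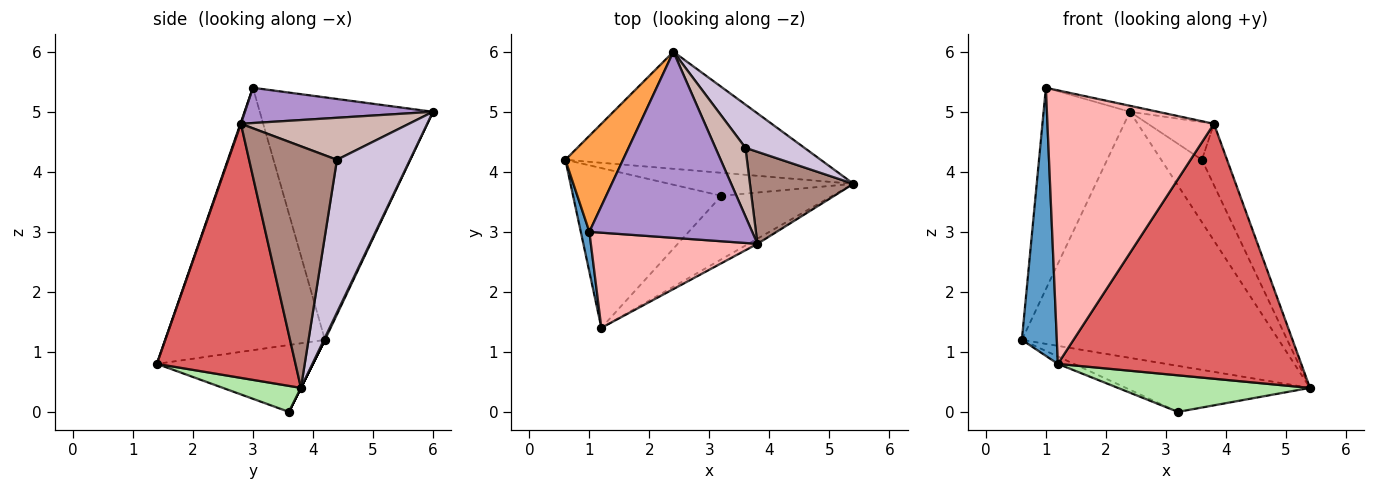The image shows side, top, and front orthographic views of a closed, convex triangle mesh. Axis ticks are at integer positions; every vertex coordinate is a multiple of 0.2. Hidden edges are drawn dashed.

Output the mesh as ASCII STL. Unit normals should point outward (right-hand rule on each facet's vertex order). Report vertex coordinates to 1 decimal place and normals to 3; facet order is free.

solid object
 facet normal -0.976 -0.214 0.032
  outer loop
   vertex 1.0 3.0 5.4
   vertex 0.6 4.2 1.2
   vertex 1.2 1.4 0.8
  endloop
 endfacet
 facet normal 0.004 0.903 -0.430
  outer loop
   vertex 2.4 6.0 5.0
   vertex 5.4 3.8 0.4
   vertex 0.6 4.2 1.2
  endloop
 endfacet
 facet normal -0.875 0.436 0.208
  outer loop
   vertex 2.4 6.0 5.0
   vertex 0.6 4.2 1.2
   vertex 1.0 3.0 5.4
  endloop
 endfacet
 facet normal 0.000 0.894 -0.447
  outer loop
   vertex 3.2 3.6 0.0
   vertex 0.6 4.2 1.2
   vertex 5.4 3.8 0.4
  endloop
 endfacet
 facet normal -0.411 0.042 -0.911
  outer loop
   vertex 3.2 3.6 0.0
   vertex 1.2 1.4 0.8
   vertex 0.6 4.2 1.2
  endloop
 endfacet
 facet normal 0.199 -0.490 -0.849
  outer loop
   vertex 3.2 3.6 0.0
   vertex 5.4 3.8 0.4
   vertex 1.2 1.4 0.8
  endloop
 endfacet
 facet normal 0.495 -0.869 -0.018
  outer loop
   vertex 3.8 2.8 4.8
   vertex 1.2 1.4 0.8
   vertex 5.4 3.8 0.4
  endloop
 endfacet
 facet normal 0.003 -0.944 0.329
  outer loop
   vertex 3.8 2.8 4.8
   vertex 1.0 3.0 5.4
   vertex 1.2 1.4 0.8
  endloop
 endfacet
 facet normal 0.212 0.032 0.977
  outer loop
   vertex 3.8 2.8 4.8
   vertex 2.4 6.0 5.0
   vertex 1.0 3.0 5.4
  endloop
 endfacet
 facet normal 0.828 0.461 0.319
  outer loop
   vertex 3.6 4.4 4.2
   vertex 5.4 3.8 0.4
   vertex 2.4 6.0 5.0
  endloop
 endfacet
 facet normal 0.889 0.254 0.381
  outer loop
   vertex 3.6 4.4 4.2
   vertex 3.8 2.8 4.8
   vertex 5.4 3.8 0.4
  endloop
 endfacet
 facet normal 0.775 0.305 0.554
  outer loop
   vertex 3.6 4.4 4.2
   vertex 2.4 6.0 5.0
   vertex 3.8 2.8 4.8
  endloop
 endfacet
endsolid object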